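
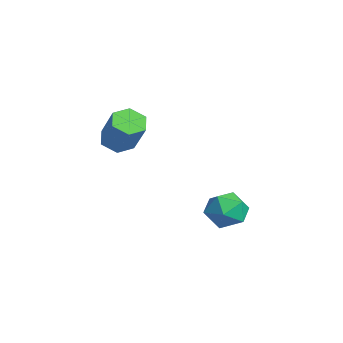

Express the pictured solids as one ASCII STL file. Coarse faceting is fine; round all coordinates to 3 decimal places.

solid 
facet normal -0.552 0.805 0.218
outer loop
vertex 0.977 4.06 -0.285
vertex 0.329 3.654 -0.428
vertex 0.63 3.666 0.289
endloop
endfacet
facet normal 0.059 0.806 0.589
outer loop
vertex 0.977 4.06 -0.285
vertex 0.63 3.666 0.289
vertex 1.406 3.657 0.224
endloop
endfacet
facet normal 0.599 0.792 0.122
outer loop
vertex 0.977 4.06 -0.285
vertex 1.406 3.657 0.224
vertex 1.583 3.64 -0.533
endloop
endfacet
facet normal 0.322 0.781 -0.535
outer loop
vertex 0.977 4.06 -0.285
vertex 1.583 3.64 -0.533
vertex 0.918 3.638 -0.936
endloop
endfacet
facet normal -0.389 0.789 -0.476
outer loop
vertex 0.977 4.06 -0.285
vertex 0.918 3.638 -0.936
vertex 0.329 3.654 -0.428
endloop
endfacet
facet normal 0.084 0.207 0.975
outer loop
vertex 1.406 3.657 0.224
vertex 0.63 3.666 0.289
vertex 1.022 3.002 0.396
endloop
endfacet
facet normal -0.904 0.203 0.376
outer loop
vertex 0.63 3.666 0.289
vertex 0.329 3.654 -0.428
vertex 0.357 3.0 -0.007
endloop
endfacet
facet normal -0.640 0.179 -0.747
outer loop
vertex 0.329 3.654 -0.428
vertex 0.918 3.638 -0.936
vertex 0.534 2.983 -0.764
endloop
endfacet
facet normal 0.511 0.166 -0.844
outer loop
vertex 0.918 3.638 -0.936
vertex 1.583 3.64 -0.533
vertex 1.31 2.974 -0.829
endloop
endfacet
facet normal 0.958 0.183 0.220
outer loop
vertex 1.583 3.64 -0.533
vertex 1.406 3.657 0.224
vertex 1.611 2.986 -0.112
endloop
endfacet
facet normal -0.322 -0.781 0.535
outer loop
vertex 0.963 2.58 -0.255
vertex 1.022 3.002 0.396
vertex 0.357 3.0 -0.007
endloop
endfacet
facet normal -0.599 -0.792 -0.122
outer loop
vertex 0.963 2.58 -0.255
vertex 0.357 3.0 -0.007
vertex 0.534 2.983 -0.764
endloop
endfacet
facet normal -0.059 -0.806 -0.589
outer loop
vertex 0.963 2.58 -0.255
vertex 0.534 2.983 -0.764
vertex 1.31 2.974 -0.829
endloop
endfacet
facet normal 0.552 -0.805 -0.218
outer loop
vertex 0.963 2.58 -0.255
vertex 1.31 2.974 -0.829
vertex 1.611 2.986 -0.112
endloop
endfacet
facet normal 0.389 -0.789 0.476
outer loop
vertex 0.963 2.58 -0.255
vertex 1.611 2.986 -0.112
vertex 1.022 3.002 0.396
endloop
endfacet
facet normal -0.511 -0.166 0.844
outer loop
vertex 0.357 3.0 -0.007
vertex 1.022 3.002 0.396
vertex 0.63 3.666 0.289
endloop
endfacet
facet normal -0.958 -0.183 -0.220
outer loop
vertex 0.534 2.983 -0.764
vertex 0.357 3.0 -0.007
vertex 0.329 3.654 -0.428
endloop
endfacet
facet normal -0.084 -0.207 -0.975
outer loop
vertex 1.31 2.974 -0.829
vertex 0.534 2.983 -0.764
vertex 0.918 3.638 -0.936
endloop
endfacet
facet normal 0.904 -0.203 -0.376
outer loop
vertex 1.611 2.986 -0.112
vertex 1.31 2.974 -0.829
vertex 1.583 3.64 -0.533
endloop
endfacet
facet normal 0.640 -0.179 0.747
outer loop
vertex 1.022 3.002 0.396
vertex 1.611 2.986 -0.112
vertex 1.406 3.657 0.224
endloop
endfacet
facet normal -0.610 -0.077 -0.788
outer loop
vertex 0.137 0.657 2.416
vertex -0.178 0.247 2.7
vertex -0.32 0.817 2.754
endloop
endfacet
facet normal 0.169 0.959 -0.225
outer loop
vertex 0.137 0.657 2.416
vertex -0.32 0.817 2.754
vertex 0.973 0.763 3.496
endloop
endfacet
facet normal 0.169 0.959 -0.225
outer loop
vertex 0.973 0.763 3.496
vertex -0.32 0.817 2.754
vertex 0.516 0.923 3.834
endloop
endfacet
facet normal 0.610 0.077 0.788
outer loop
vertex 0.973 0.763 3.496
vertex 0.516 0.923 3.834
vertex 0.658 0.353 3.78
endloop
endfacet
facet normal -0.609 -0.077 -0.789
outer loop
vertex -0.32 0.817 2.754
vertex -0.178 0.247 2.7
vertex -0.635 0.407 3.037
endloop
endfacet
facet normal -0.586 0.714 0.383
outer loop
vertex -0.32 0.817 2.754
vertex -0.635 0.407 3.037
vertex 0.516 0.923 3.834
endloop
endfacet
facet normal -0.585 0.715 0.383
outer loop
vertex 0.516 0.923 3.834
vertex -0.635 0.407 3.037
vertex 0.201 0.513 4.118
endloop
endfacet
facet normal 0.610 0.077 0.788
outer loop
vertex 0.516 0.923 3.834
vertex 0.201 0.513 4.118
vertex 0.658 0.353 3.78
endloop
endfacet
facet normal -0.609 -0.078 -0.789
outer loop
vertex -0.635 0.407 3.037
vertex -0.178 0.247 2.7
vertex -0.493 -0.163 2.984
endloop
endfacet
facet normal -0.755 -0.245 0.608
outer loop
vertex -0.635 0.407 3.037
vertex -0.493 -0.163 2.984
vertex 0.201 0.513 4.118
endloop
endfacet
facet normal -0.755 -0.246 0.608
outer loop
vertex 0.201 0.513 4.118
vertex -0.493 -0.163 2.984
vertex 0.343 -0.057 4.064
endloop
endfacet
facet normal 0.610 0.077 0.788
outer loop
vertex 0.201 0.513 4.118
vertex 0.343 -0.057 4.064
vertex 0.658 0.353 3.78
endloop
endfacet
facet normal -0.610 -0.077 -0.788
outer loop
vertex -0.493 -0.163 2.984
vertex -0.178 0.247 2.7
vertex -0.036 -0.323 2.646
endloop
endfacet
facet normal -0.169 -0.959 0.225
outer loop
vertex -0.493 -0.163 2.984
vertex -0.036 -0.323 2.646
vertex 0.343 -0.057 4.064
endloop
endfacet
facet normal -0.169 -0.959 0.225
outer loop
vertex 0.343 -0.057 4.064
vertex -0.036 -0.323 2.646
vertex 0.8 -0.217 3.726
endloop
endfacet
facet normal 0.610 0.077 0.788
outer loop
vertex 0.343 -0.057 4.064
vertex 0.8 -0.217 3.726
vertex 0.658 0.353 3.78
endloop
endfacet
facet normal -0.610 -0.077 -0.788
outer loop
vertex -0.036 -0.323 2.646
vertex -0.178 0.247 2.7
vertex 0.279 0.087 2.362
endloop
endfacet
facet normal 0.585 -0.715 -0.383
outer loop
vertex -0.036 -0.323 2.646
vertex 0.279 0.087 2.362
vertex 0.8 -0.217 3.726
endloop
endfacet
facet normal 0.586 -0.714 -0.383
outer loop
vertex 0.8 -0.217 3.726
vertex 0.279 0.087 2.362
vertex 1.115 0.193 3.443
endloop
endfacet
facet normal 0.609 0.077 0.789
outer loop
vertex 0.8 -0.217 3.726
vertex 1.115 0.193 3.443
vertex 0.658 0.353 3.78
endloop
endfacet
facet normal -0.610 -0.077 -0.788
outer loop
vertex 0.279 0.087 2.362
vertex -0.178 0.247 2.7
vertex 0.137 0.657 2.416
endloop
endfacet
facet normal 0.755 0.246 -0.608
outer loop
vertex 0.279 0.087 2.362
vertex 0.137 0.657 2.416
vertex 1.115 0.193 3.443
endloop
endfacet
facet normal 0.755 0.245 -0.608
outer loop
vertex 1.115 0.193 3.443
vertex 0.137 0.657 2.416
vertex 0.973 0.763 3.496
endloop
endfacet
facet normal 0.609 0.078 0.789
outer loop
vertex 1.115 0.193 3.443
vertex 0.973 0.763 3.496
vertex 0.658 0.353 3.78
endloop
endfacet

endsolid


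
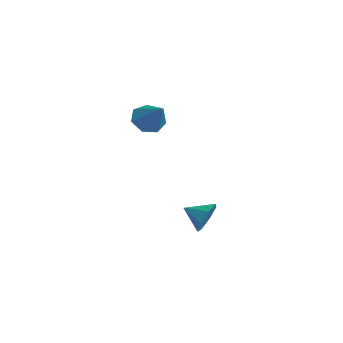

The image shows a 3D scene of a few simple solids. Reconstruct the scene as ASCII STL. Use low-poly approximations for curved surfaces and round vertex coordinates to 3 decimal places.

solid 
facet normal -0.748 -0.148 -0.647
outer loop
vertex -1.881 2.162 1.594
vertex -2.455 1.877 2.322
vertex -2.326 2.771 1.969
endloop
endfacet
facet normal 0.674 0.676 -0.298
outer loop
vertex -1.881 2.162 1.594
vertex -2.326 2.771 1.969
vertex -1.005 2.163 3.578
endloop
endfacet
facet normal -0.747 -0.148 -0.648
outer loop
vertex -2.326 2.771 1.969
vertex -2.455 1.877 2.322
vertex -2.868 2.707 2.609
endloop
endfacet
facet normal 0.160 0.960 0.231
outer loop
vertex -2.326 2.771 1.969
vertex -2.868 2.707 2.609
vertex -1.005 2.163 3.578
endloop
endfacet
facet normal -0.748 -0.148 -0.647
outer loop
vertex -2.868 2.707 2.609
vertex -2.455 1.877 2.322
vertex -3.099 2.018 3.034
endloop
endfacet
facet normal -0.244 0.567 0.787
outer loop
vertex -2.868 2.707 2.609
vertex -3.099 2.018 3.034
vertex -1.005 2.163 3.578
endloop
endfacet
facet normal -0.748 -0.147 -0.647
outer loop
vertex -3.099 2.018 3.034
vertex -2.455 1.877 2.322
vertex -2.846 1.223 2.922
endloop
endfacet
facet normal -0.232 -0.208 0.950
outer loop
vertex -3.099 2.018 3.034
vertex -2.846 1.223 2.922
vertex -1.005 2.163 3.578
endloop
endfacet
facet normal -0.748 -0.147 -0.647
outer loop
vertex -2.846 1.223 2.922
vertex -2.455 1.877 2.322
vertex -2.299 0.92 2.359
endloop
endfacet
facet normal 0.185 -0.779 0.599
outer loop
vertex -2.846 1.223 2.922
vertex -2.299 0.92 2.359
vertex -1.005 2.163 3.578
endloop
endfacet
facet normal -0.747 -0.147 -0.648
outer loop
vertex -2.299 0.92 2.359
vertex -2.455 1.877 2.322
vertex -1.869 1.339 1.768
endloop
endfacet
facet normal 0.695 -0.719 -0.004
outer loop
vertex -2.299 0.92 2.359
vertex -1.869 1.339 1.768
vertex -1.005 2.163 3.578
endloop
endfacet
facet normal -0.748 -0.148 -0.647
outer loop
vertex -1.869 1.339 1.768
vertex -2.455 1.877 2.322
vertex -1.881 2.162 1.594
endloop
endfacet
facet normal 0.912 -0.072 -0.403
outer loop
vertex -1.869 1.339 1.768
vertex -1.881 2.162 1.594
vertex -1.005 2.163 3.578
endloop
endfacet
facet normal 0.603 0.714 -0.357
outer loop
vertex 0.791 3.924 -3.084
vertex 0.15 4.075 -3.863
vertex 0.157 4.527 -2.949
endloop
endfacet
facet normal -0.045 -0.264 0.964
outer loop
vertex 0.791 3.924 -3.084
vertex 0.157 4.527 -2.949
vertex -0.67 3.105 -3.377
endloop
endfacet
facet normal 0.603 0.713 -0.357
outer loop
vertex 0.157 4.527 -2.949
vertex 0.15 4.075 -3.863
vertex -0.482 4.79 -3.503
endloop
endfacet
facet normal -0.619 0.127 0.775
outer loop
vertex 0.157 4.527 -2.949
vertex -0.482 4.79 -3.503
vertex -0.67 3.105 -3.377
endloop
endfacet
facet normal 0.603 0.713 -0.358
outer loop
vertex -0.482 4.79 -3.503
vertex 0.15 4.075 -3.863
vertex -0.645 4.514 -4.327
endloop
endfacet
facet normal -0.981 0.121 0.154
outer loop
vertex -0.482 4.79 -3.503
vertex -0.645 4.514 -4.327
vertex -0.67 3.105 -3.377
endloop
endfacet
facet normal 0.603 0.713 -0.358
outer loop
vertex -0.645 4.514 -4.327
vertex 0.15 4.075 -3.863
vertex -0.21 3.907 -4.803
endloop
endfacet
facet normal -0.858 -0.276 -0.432
outer loop
vertex -0.645 4.514 -4.327
vertex -0.21 3.907 -4.803
vertex -0.67 3.105 -3.377
endloop
endfacet
facet normal 0.603 0.713 -0.358
outer loop
vertex -0.21 3.907 -4.803
vertex 0.15 4.075 -3.863
vertex 0.496 3.427 -4.571
endloop
endfacet
facet normal -0.343 -0.767 -0.542
outer loop
vertex -0.21 3.907 -4.803
vertex 0.496 3.427 -4.571
vertex -0.67 3.105 -3.377
endloop
endfacet
facet normal 0.603 0.713 -0.358
outer loop
vertex 0.496 3.427 -4.571
vertex 0.15 4.075 -3.863
vertex 0.942 3.434 -3.806
endloop
endfacet
facet normal 0.175 -0.980 -0.093
outer loop
vertex 0.496 3.427 -4.571
vertex 0.942 3.434 -3.806
vertex -0.67 3.105 -3.377
endloop
endfacet
facet normal 0.603 0.713 -0.358
outer loop
vertex 0.942 3.434 -3.806
vertex 0.15 4.075 -3.863
vertex 0.791 3.924 -3.084
endloop
endfacet
facet normal 0.308 -0.756 0.578
outer loop
vertex 0.942 3.434 -3.806
vertex 0.791 3.924 -3.084
vertex -0.67 3.105 -3.377
endloop
endfacet

endsolid


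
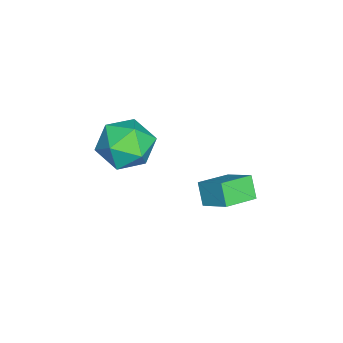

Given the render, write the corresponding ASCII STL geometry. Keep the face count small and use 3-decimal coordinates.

solid 
facet normal -0.422 -0.726 -0.543
outer loop
vertex 0.278 2.261 0.258
vertex -0.781 3.129 -0.079
vertex 0.791 2.571 -0.555
endloop
endfacet
facet normal 0.751 -0.616 0.239
outer loop
vertex 1.361 3.551 0.179
vertex 0.278 2.261 0.258
vertex 0.791 2.571 -0.555
endloop
endfacet
facet normal -0.422 -0.725 -0.544
outer loop
vertex 0.791 2.571 -0.555
vertex -0.781 3.129 -0.079
vertex -0.267 3.44 -0.892
endloop
endfacet
facet normal 0.508 0.307 -0.805
outer loop
vertex -0.267 3.44 -0.892
vertex 1.361 3.551 0.179
vertex 0.791 2.571 -0.555
endloop
endfacet
facet normal -0.508 -0.307 0.805
outer loop
vertex 0.278 2.261 0.258
vertex -0.211 4.109 0.655
vertex -0.781 3.129 -0.079
endloop
endfacet
facet normal 0.751 -0.616 0.239
outer loop
vertex 0.847 3.24 0.992
vertex 0.278 2.261 0.258
vertex 1.361 3.551 0.179
endloop
endfacet
facet normal -0.509 -0.307 0.804
outer loop
vertex 0.847 3.24 0.992
vertex -0.211 4.109 0.655
vertex 0.278 2.261 0.258
endloop
endfacet
facet normal -0.751 0.616 -0.239
outer loop
vertex -0.781 3.129 -0.079
vertex -0.211 4.109 0.655
vertex -0.267 3.44 -0.892
endloop
endfacet
facet normal 0.508 0.308 -0.804
outer loop
vertex 0.302 4.419 -0.158
vertex 1.361 3.551 0.179
vertex -0.267 3.44 -0.892
endloop
endfacet
facet normal -0.751 0.616 -0.239
outer loop
vertex -0.267 3.44 -0.892
vertex -0.211 4.109 0.655
vertex 0.302 4.419 -0.158
endloop
endfacet
facet normal 0.422 0.725 0.544
outer loop
vertex 0.302 4.419 -0.158
vertex 0.847 3.24 0.992
vertex 1.361 3.551 0.179
endloop
endfacet
facet normal 0.423 0.725 0.543
outer loop
vertex -0.211 4.109 0.655
vertex 0.847 3.24 0.992
vertex 0.302 4.419 -0.158
endloop
endfacet
facet normal -0.986 -0.158 -0.044
outer loop
vertex -1.192 -0.234 0.817
vertex -1.027 -1.369 1.201
vertex -1.205 -0.48 2.001
endloop
endfacet
facet normal -0.844 0.526 0.100
outer loop
vertex -1.192 -0.234 0.817
vertex -1.205 -0.48 2.001
vertex -0.638 0.507 1.595
endloop
endfacet
facet normal -0.444 0.785 -0.431
outer loop
vertex -1.192 -0.234 0.817
vertex -0.638 0.507 1.595
vertex -0.109 0.229 0.544
endloop
endfacet
facet normal -0.339 0.260 -0.904
outer loop
vertex -1.192 -0.234 0.817
vertex -0.109 0.229 0.544
vertex -0.349 -0.931 0.3
endloop
endfacet
facet normal -0.674 -0.323 -0.664
outer loop
vertex -1.192 -0.234 0.817
vertex -0.349 -0.931 0.3
vertex -1.027 -1.369 1.201
endloop
endfacet
facet normal -0.458 0.550 0.698
outer loop
vertex -0.638 0.507 1.595
vertex -1.205 -0.48 2.001
vertex -0.131 -0.169 2.46
endloop
endfacet
facet normal -0.687 -0.557 0.466
outer loop
vertex -1.205 -0.48 2.001
vertex -1.027 -1.369 1.201
vertex -0.371 -1.329 2.216
endloop
endfacet
facet normal -0.182 -0.824 -0.537
outer loop
vertex -1.027 -1.369 1.201
vertex -0.349 -0.931 0.3
vertex 0.158 -1.607 1.165
endloop
endfacet
facet normal 0.361 0.120 -0.925
outer loop
vertex -0.349 -0.931 0.3
vertex -0.109 0.229 0.544
vertex 0.725 -0.62 0.759
endloop
endfacet
facet normal 0.190 0.969 -0.161
outer loop
vertex -0.109 0.229 0.544
vertex -0.638 0.507 1.595
vertex 0.547 0.269 1.559
endloop
endfacet
facet normal 0.339 -0.260 0.904
outer loop
vertex 0.712 -0.866 1.943
vertex -0.131 -0.169 2.46
vertex -0.371 -1.329 2.216
endloop
endfacet
facet normal 0.444 -0.785 0.431
outer loop
vertex 0.712 -0.866 1.943
vertex -0.371 -1.329 2.216
vertex 0.158 -1.607 1.165
endloop
endfacet
facet normal 0.844 -0.526 -0.100
outer loop
vertex 0.712 -0.866 1.943
vertex 0.158 -1.607 1.165
vertex 0.725 -0.62 0.759
endloop
endfacet
facet normal 0.986 0.158 0.044
outer loop
vertex 0.712 -0.866 1.943
vertex 0.725 -0.62 0.759
vertex 0.547 0.269 1.559
endloop
endfacet
facet normal 0.674 0.323 0.664
outer loop
vertex 0.712 -0.866 1.943
vertex 0.547 0.269 1.559
vertex -0.131 -0.169 2.46
endloop
endfacet
facet normal -0.361 -0.120 0.925
outer loop
vertex -0.371 -1.329 2.216
vertex -0.131 -0.169 2.46
vertex -1.205 -0.48 2.001
endloop
endfacet
facet normal -0.190 -0.969 0.161
outer loop
vertex 0.158 -1.607 1.165
vertex -0.371 -1.329 2.216
vertex -1.027 -1.369 1.201
endloop
endfacet
facet normal 0.458 -0.550 -0.698
outer loop
vertex 0.725 -0.62 0.759
vertex 0.158 -1.607 1.165
vertex -0.349 -0.931 0.3
endloop
endfacet
facet normal 0.687 0.557 -0.466
outer loop
vertex 0.547 0.269 1.559
vertex 0.725 -0.62 0.759
vertex -0.109 0.229 0.544
endloop
endfacet
facet normal 0.182 0.824 0.537
outer loop
vertex -0.131 -0.169 2.46
vertex 0.547 0.269 1.559
vertex -0.638 0.507 1.595
endloop
endfacet

endsolid


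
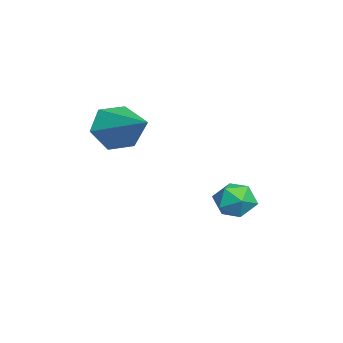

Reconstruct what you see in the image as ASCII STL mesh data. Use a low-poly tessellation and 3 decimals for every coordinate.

solid 
facet normal -0.745 -0.556 -0.369
outer loop
vertex 2.531 -4.653 -0.522
vertex 1.999 -4.445 0.238
vertex 1.966 -3.889 -0.532
endloop
endfacet
facet normal 0.557 0.402 -0.727
outer loop
vertex 2.531 -4.653 -0.522
vertex 1.966 -3.889 -0.532
vertex 3.541 -3.295 1.002
endloop
endfacet
facet normal -0.745 -0.556 -0.370
outer loop
vertex 1.966 -3.889 -0.532
vertex 1.999 -4.445 0.238
vertex 1.434 -3.681 0.227
endloop
endfacet
facet normal -0.062 0.951 -0.304
outer loop
vertex 1.966 -3.889 -0.532
vertex 1.434 -3.681 0.227
vertex 3.541 -3.295 1.002
endloop
endfacet
facet normal -0.745 -0.556 -0.370
outer loop
vertex 1.434 -3.681 0.227
vertex 1.999 -4.445 0.238
vertex 1.467 -4.237 0.997
endloop
endfacet
facet normal -0.344 0.754 0.559
outer loop
vertex 1.434 -3.681 0.227
vertex 1.467 -4.237 0.997
vertex 3.541 -3.295 1.002
endloop
endfacet
facet normal -0.745 -0.556 -0.370
outer loop
vertex 1.467 -4.237 0.997
vertex 1.999 -4.445 0.238
vertex 2.032 -5.001 1.007
endloop
endfacet
facet normal -0.006 0.008 1.000
outer loop
vertex 1.467 -4.237 0.997
vertex 2.032 -5.001 1.007
vertex 3.541 -3.295 1.002
endloop
endfacet
facet normal -0.745 -0.556 -0.370
outer loop
vertex 2.032 -5.001 1.007
vertex 1.999 -4.445 0.238
vertex 2.564 -5.209 0.248
endloop
endfacet
facet normal 0.612 -0.540 0.577
outer loop
vertex 2.032 -5.001 1.007
vertex 2.564 -5.209 0.248
vertex 3.541 -3.295 1.002
endloop
endfacet
facet normal -0.745 -0.556 -0.369
outer loop
vertex 2.564 -5.209 0.248
vertex 1.999 -4.445 0.238
vertex 2.531 -4.653 -0.522
endloop
endfacet
facet normal 0.894 -0.344 -0.286
outer loop
vertex 2.564 -5.209 0.248
vertex 2.531 -4.653 -0.522
vertex 3.541 -3.295 1.002
endloop
endfacet
facet normal -0.584 0.377 0.719
outer loop
vertex -0.98 -0.368 -3.561
vertex -0.863 -1.044 -3.111
vertex -0.354 -0.406 -3.032
endloop
endfacet
facet normal -0.251 0.898 0.362
outer loop
vertex -0.98 -0.368 -3.561
vertex -0.354 -0.406 -3.032
vertex -0.244 -0.076 -3.775
endloop
endfacet
facet normal -0.429 0.842 -0.327
outer loop
vertex -0.98 -0.368 -3.561
vertex -0.244 -0.076 -3.775
vertex -0.685 -0.51 -4.313
endloop
endfacet
facet normal -0.872 0.286 -0.396
outer loop
vertex -0.98 -0.368 -3.561
vertex -0.685 -0.51 -4.313
vertex -1.068 -1.109 -3.903
endloop
endfacet
facet normal -0.968 -0.001 0.251
outer loop
vertex -0.98 -0.368 -3.561
vertex -1.068 -1.109 -3.903
vertex -0.863 -1.044 -3.111
endloop
endfacet
facet normal 0.451 0.789 0.417
outer loop
vertex -0.244 -0.076 -3.775
vertex -0.354 -0.406 -3.032
vertex 0.328 -0.571 -3.457
endloop
endfacet
facet normal -0.087 -0.054 0.995
outer loop
vertex -0.354 -0.406 -3.032
vertex -0.863 -1.044 -3.111
vertex -0.055 -1.17 -3.047
endloop
endfacet
facet normal -0.708 -0.665 0.238
outer loop
vertex -0.863 -1.044 -3.111
vertex -1.068 -1.109 -3.903
vertex -0.496 -1.604 -3.585
endloop
endfacet
facet normal -0.553 -0.200 -0.809
outer loop
vertex -1.068 -1.109 -3.903
vertex -0.685 -0.51 -4.313
vertex -0.386 -1.274 -4.328
endloop
endfacet
facet normal 0.164 0.698 -0.697
outer loop
vertex -0.685 -0.51 -4.313
vertex -0.244 -0.076 -3.775
vertex 0.123 -0.636 -4.249
endloop
endfacet
facet normal 0.872 -0.286 0.396
outer loop
vertex 0.24 -1.312 -3.799
vertex 0.328 -0.571 -3.457
vertex -0.055 -1.17 -3.047
endloop
endfacet
facet normal 0.429 -0.842 0.327
outer loop
vertex 0.24 -1.312 -3.799
vertex -0.055 -1.17 -3.047
vertex -0.496 -1.604 -3.585
endloop
endfacet
facet normal 0.251 -0.898 -0.362
outer loop
vertex 0.24 -1.312 -3.799
vertex -0.496 -1.604 -3.585
vertex -0.386 -1.274 -4.328
endloop
endfacet
facet normal 0.584 -0.377 -0.719
outer loop
vertex 0.24 -1.312 -3.799
vertex -0.386 -1.274 -4.328
vertex 0.123 -0.636 -4.249
endloop
endfacet
facet normal 0.968 0.001 -0.251
outer loop
vertex 0.24 -1.312 -3.799
vertex 0.123 -0.636 -4.249
vertex 0.328 -0.571 -3.457
endloop
endfacet
facet normal 0.553 0.200 0.809
outer loop
vertex -0.055 -1.17 -3.047
vertex 0.328 -0.571 -3.457
vertex -0.354 -0.406 -3.032
endloop
endfacet
facet normal -0.164 -0.698 0.697
outer loop
vertex -0.496 -1.604 -3.585
vertex -0.055 -1.17 -3.047
vertex -0.863 -1.044 -3.111
endloop
endfacet
facet normal -0.451 -0.789 -0.417
outer loop
vertex -0.386 -1.274 -4.328
vertex -0.496 -1.604 -3.585
vertex -1.068 -1.109 -3.903
endloop
endfacet
facet normal 0.087 0.054 -0.995
outer loop
vertex 0.123 -0.636 -4.249
vertex -0.386 -1.274 -4.328
vertex -0.685 -0.51 -4.313
endloop
endfacet
facet normal 0.708 0.665 -0.238
outer loop
vertex 0.328 -0.571 -3.457
vertex 0.123 -0.636 -4.249
vertex -0.244 -0.076 -3.775
endloop
endfacet

endsolid


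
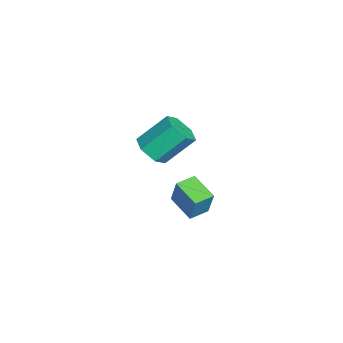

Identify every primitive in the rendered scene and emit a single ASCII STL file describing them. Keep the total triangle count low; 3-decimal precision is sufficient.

solid 
facet normal 0.173 -0.695 -0.698
outer loop
vertex 2.737 -0.316 2.727
vertex 2.087 0.108 2.144
vertex 3.019 0.376 2.108
endloop
endfacet
facet normal 0.941 -0.092 0.325
outer loop
vertex 2.737 -0.316 2.727
vertex 3.019 0.376 2.108
vertex 2.382 1.108 4.158
endloop
endfacet
facet normal 0.941 -0.093 0.326
outer loop
vertex 2.382 1.108 4.158
vertex 3.019 0.376 2.108
vertex 2.664 1.8 3.54
endloop
endfacet
facet normal -0.173 0.694 0.699
outer loop
vertex 2.382 1.108 4.158
vertex 2.664 1.8 3.54
vertex 1.733 1.532 3.576
endloop
endfacet
facet normal 0.173 -0.694 -0.699
outer loop
vertex 3.019 0.376 2.108
vertex 2.087 0.108 2.144
vertex 2.369 0.8 1.526
endloop
endfacet
facet normal 0.722 0.572 -0.390
outer loop
vertex 3.019 0.376 2.108
vertex 2.369 0.8 1.526
vertex 2.664 1.8 3.54
endloop
endfacet
facet normal 0.723 0.571 -0.389
outer loop
vertex 2.664 1.8 3.54
vertex 2.369 0.8 1.526
vertex 2.015 2.224 2.957
endloop
endfacet
facet normal -0.173 0.695 0.698
outer loop
vertex 2.664 1.8 3.54
vertex 2.015 2.224 2.957
vertex 1.733 1.532 3.576
endloop
endfacet
facet normal 0.173 -0.694 -0.699
outer loop
vertex 2.369 0.8 1.526
vertex 2.087 0.108 2.144
vertex 1.438 0.532 1.562
endloop
endfacet
facet normal -0.219 0.664 -0.715
outer loop
vertex 2.369 0.8 1.526
vertex 1.438 0.532 1.562
vertex 2.015 2.224 2.957
endloop
endfacet
facet normal -0.219 0.664 -0.715
outer loop
vertex 2.015 2.224 2.957
vertex 1.438 0.532 1.562
vertex 1.083 1.956 2.993
endloop
endfacet
facet normal -0.173 0.695 0.698
outer loop
vertex 2.015 2.224 2.957
vertex 1.083 1.956 2.993
vertex 1.733 1.532 3.576
endloop
endfacet
facet normal 0.173 -0.694 -0.699
outer loop
vertex 1.438 0.532 1.562
vertex 2.087 0.108 2.144
vertex 1.156 -0.16 2.18
endloop
endfacet
facet normal -0.941 0.093 -0.326
outer loop
vertex 1.438 0.532 1.562
vertex 1.156 -0.16 2.18
vertex 1.083 1.956 2.993
endloop
endfacet
facet normal -0.941 0.093 -0.325
outer loop
vertex 1.083 1.956 2.993
vertex 1.156 -0.16 2.18
vertex 0.801 1.264 3.612
endloop
endfacet
facet normal -0.173 0.695 0.698
outer loop
vertex 1.083 1.956 2.993
vertex 0.801 1.264 3.612
vertex 1.733 1.532 3.576
endloop
endfacet
facet normal 0.173 -0.695 -0.698
outer loop
vertex 1.156 -0.16 2.18
vertex 2.087 0.108 2.144
vertex 1.805 -0.584 2.763
endloop
endfacet
facet normal -0.723 -0.571 0.389
outer loop
vertex 1.156 -0.16 2.18
vertex 1.805 -0.584 2.763
vertex 0.801 1.264 3.612
endloop
endfacet
facet normal -0.722 -0.571 0.390
outer loop
vertex 0.801 1.264 3.612
vertex 1.805 -0.584 2.763
vertex 1.451 0.84 4.194
endloop
endfacet
facet normal -0.173 0.694 0.699
outer loop
vertex 0.801 1.264 3.612
vertex 1.451 0.84 4.194
vertex 1.733 1.532 3.576
endloop
endfacet
facet normal 0.173 -0.695 -0.698
outer loop
vertex 1.805 -0.584 2.763
vertex 2.087 0.108 2.144
vertex 2.737 -0.316 2.727
endloop
endfacet
facet normal 0.219 -0.664 0.715
outer loop
vertex 1.805 -0.584 2.763
vertex 2.737 -0.316 2.727
vertex 1.451 0.84 4.194
endloop
endfacet
facet normal 0.219 -0.664 0.715
outer loop
vertex 1.451 0.84 4.194
vertex 2.737 -0.316 2.727
vertex 2.382 1.108 4.158
endloop
endfacet
facet normal -0.173 0.694 0.699
outer loop
vertex 1.451 0.84 4.194
vertex 2.382 1.108 4.158
vertex 1.733 1.532 3.576
endloop
endfacet
facet normal -0.717 -0.606 0.344
outer loop
vertex -0.033 1.193 -1.744
vertex -0.736 2.062 -1.677
vertex -0.531 0.909 -3.281
endloop
endfacet
facet normal 0.628 -0.776 -0.060
outer loop
vertex 0.636 1.898 -3.843
vertex -0.033 1.193 -1.744
vertex -0.531 0.909 -3.281
endloop
endfacet
facet normal -0.716 -0.607 0.345
outer loop
vertex -0.531 0.909 -3.281
vertex -0.736 2.062 -1.677
vertex -1.235 1.777 -3.214
endloop
endfacet
facet normal -0.304 -0.174 -0.937
outer loop
vertex -1.235 1.777 -3.214
vertex 0.636 1.898 -3.843
vertex -0.531 0.909 -3.281
endloop
endfacet
facet normal 0.304 0.174 0.937
outer loop
vertex -0.033 1.193 -1.744
vertex 0.431 3.051 -2.239
vertex -0.736 2.062 -1.677
endloop
endfacet
facet normal 0.628 -0.776 -0.060
outer loop
vertex 1.135 2.183 -2.306
vertex -0.033 1.193 -1.744
vertex 0.636 1.898 -3.843
endloop
endfacet
facet normal 0.303 0.174 0.937
outer loop
vertex 1.135 2.183 -2.306
vertex 0.431 3.051 -2.239
vertex -0.033 1.193 -1.744
endloop
endfacet
facet normal -0.628 0.776 0.060
outer loop
vertex -0.736 2.062 -1.677
vertex 0.431 3.051 -2.239
vertex -1.235 1.777 -3.214
endloop
endfacet
facet normal -0.304 -0.173 -0.937
outer loop
vertex -0.067 2.767 -3.776
vertex 0.636 1.898 -3.843
vertex -1.235 1.777 -3.214
endloop
endfacet
facet normal -0.628 0.776 0.060
outer loop
vertex -1.235 1.777 -3.214
vertex 0.431 3.051 -2.239
vertex -0.067 2.767 -3.776
endloop
endfacet
facet normal 0.717 0.606 -0.345
outer loop
vertex -0.067 2.767 -3.776
vertex 1.135 2.183 -2.306
vertex 0.636 1.898 -3.843
endloop
endfacet
facet normal 0.716 0.607 -0.344
outer loop
vertex 0.431 3.051 -2.239
vertex 1.135 2.183 -2.306
vertex -0.067 2.767 -3.776
endloop
endfacet

endsolid


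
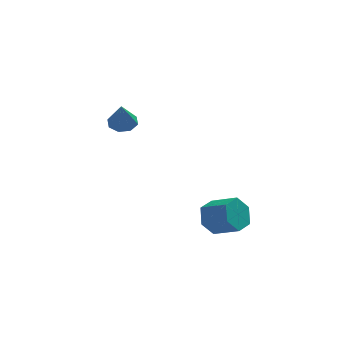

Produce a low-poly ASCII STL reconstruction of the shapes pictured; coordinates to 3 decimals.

solid 
facet normal -0.011 0.556 -0.831
outer loop
vertex -2.918 2.064 1.083
vertex -3.438 1.78 0.9
vertex -3.309 2.285 1.236
endloop
endfacet
facet normal 0.527 0.422 0.738
outer loop
vertex -2.918 2.064 1.083
vertex -3.309 2.285 1.236
vertex -3.422 1.02 2.04
endloop
endfacet
facet normal -0.010 0.556 -0.831
outer loop
vertex -3.309 2.285 1.236
vertex -3.438 1.78 0.9
vertex -3.775 2.211 1.192
endloop
endfacet
facet normal -0.164 0.540 0.826
outer loop
vertex -3.309 2.285 1.236
vertex -3.775 2.211 1.192
vertex -3.422 1.02 2.04
endloop
endfacet
facet normal -0.012 0.554 -0.832
outer loop
vertex -3.775 2.211 1.192
vertex -3.438 1.78 0.9
vertex -4.044 1.884 0.978
endloop
endfacet
facet normal -0.755 0.217 0.619
outer loop
vertex -3.775 2.211 1.192
vertex -4.044 1.884 0.978
vertex -3.422 1.02 2.04
endloop
endfacet
facet normal -0.012 0.555 -0.832
outer loop
vertex -4.044 1.884 0.978
vertex -3.438 1.78 0.9
vertex -3.958 1.496 0.718
endloop
endfacet
facet normal -0.903 -0.359 0.237
outer loop
vertex -4.044 1.884 0.978
vertex -3.958 1.496 0.718
vertex -3.422 1.02 2.04
endloop
endfacet
facet normal -0.012 0.555 -0.832
outer loop
vertex -3.958 1.496 0.718
vertex -3.438 1.78 0.9
vertex -3.567 1.275 0.565
endloop
endfacet
facet normal -0.518 -0.850 -0.096
outer loop
vertex -3.958 1.496 0.718
vertex -3.567 1.275 0.565
vertex -3.422 1.02 2.04
endloop
endfacet
facet normal -0.013 0.555 -0.832
outer loop
vertex -3.567 1.275 0.565
vertex -3.438 1.78 0.9
vertex -3.1 1.35 0.608
endloop
endfacet
facet normal 0.172 -0.968 -0.184
outer loop
vertex -3.567 1.275 0.565
vertex -3.1 1.35 0.608
vertex -3.422 1.02 2.04
endloop
endfacet
facet normal -0.011 0.556 -0.831
outer loop
vertex -3.1 1.35 0.608
vertex -3.438 1.78 0.9
vertex -2.831 1.677 0.823
endloop
endfacet
facet normal 0.764 -0.644 0.023
outer loop
vertex -3.1 1.35 0.608
vertex -2.831 1.677 0.823
vertex -3.422 1.02 2.04
endloop
endfacet
facet normal -0.011 0.556 -0.831
outer loop
vertex -2.831 1.677 0.823
vertex -3.438 1.78 0.9
vertex -2.918 2.064 1.083
endloop
endfacet
facet normal 0.911 -0.068 0.406
outer loop
vertex -2.831 1.677 0.823
vertex -2.918 2.064 1.083
vertex -3.422 1.02 2.04
endloop
endfacet
facet normal -0.798 0.471 -0.376
outer loop
vertex 0.681 -2.558 -2.713
vertex 0.245 -2.81 -2.104
vertex 0.629 -2.121 -2.056
endloop
endfacet
facet normal 0.599 0.688 -0.410
outer loop
vertex 0.681 -2.558 -2.713
vertex 0.629 -2.121 -2.056
vertex 1.631 -3.117 -2.264
endloop
endfacet
facet normal 0.599 0.688 -0.409
outer loop
vertex 1.631 -3.117 -2.264
vertex 0.629 -2.121 -2.056
vertex 1.578 -2.681 -1.608
endloop
endfacet
facet normal 0.798 -0.470 0.377
outer loop
vertex 1.631 -3.117 -2.264
vertex 1.578 -2.681 -1.608
vertex 1.195 -3.37 -1.656
endloop
endfacet
facet normal -0.798 0.471 -0.376
outer loop
vertex 0.629 -2.121 -2.056
vertex 0.245 -2.81 -2.104
vertex 0.193 -2.374 -1.448
endloop
endfacet
facet normal 0.242 0.822 0.515
outer loop
vertex 0.629 -2.121 -2.056
vertex 0.193 -2.374 -1.448
vertex 1.578 -2.681 -1.608
endloop
endfacet
facet normal 0.242 0.823 0.514
outer loop
vertex 1.578 -2.681 -1.608
vertex 0.193 -2.374 -1.448
vertex 1.142 -2.933 -0.999
endloop
endfacet
facet normal 0.798 -0.470 0.377
outer loop
vertex 1.578 -2.681 -1.608
vertex 1.142 -2.933 -0.999
vertex 1.195 -3.37 -1.656
endloop
endfacet
facet normal -0.798 0.471 -0.376
outer loop
vertex 0.193 -2.374 -1.448
vertex 0.245 -2.81 -2.104
vertex -0.191 -3.063 -1.496
endloop
endfacet
facet normal -0.358 0.135 0.924
outer loop
vertex 0.193 -2.374 -1.448
vertex -0.191 -3.063 -1.496
vertex 1.142 -2.933 -0.999
endloop
endfacet
facet normal -0.358 0.134 0.924
outer loop
vertex 1.142 -2.933 -0.999
vertex -0.191 -3.063 -1.496
vertex 0.759 -3.622 -1.047
endloop
endfacet
facet normal 0.798 -0.470 0.377
outer loop
vertex 1.142 -2.933 -0.999
vertex 0.759 -3.622 -1.047
vertex 1.195 -3.37 -1.656
endloop
endfacet
facet normal -0.798 0.470 -0.377
outer loop
vertex -0.191 -3.063 -1.496
vertex 0.245 -2.81 -2.104
vertex -0.138 -3.499 -2.152
endloop
endfacet
facet normal -0.599 -0.689 0.409
outer loop
vertex -0.191 -3.063 -1.496
vertex -0.138 -3.499 -2.152
vertex 0.759 -3.622 -1.047
endloop
endfacet
facet normal -0.599 -0.688 0.410
outer loop
vertex 0.759 -3.622 -1.047
vertex -0.138 -3.499 -2.152
vertex 0.811 -4.059 -1.704
endloop
endfacet
facet normal 0.798 -0.471 0.376
outer loop
vertex 0.759 -3.622 -1.047
vertex 0.811 -4.059 -1.704
vertex 1.195 -3.37 -1.656
endloop
endfacet
facet normal -0.798 0.470 -0.377
outer loop
vertex -0.138 -3.499 -2.152
vertex 0.245 -2.81 -2.104
vertex 0.298 -3.247 -2.761
endloop
endfacet
facet normal -0.243 -0.823 -0.514
outer loop
vertex -0.138 -3.499 -2.152
vertex 0.298 -3.247 -2.761
vertex 0.811 -4.059 -1.704
endloop
endfacet
facet normal -0.241 -0.823 -0.515
outer loop
vertex 0.811 -4.059 -1.704
vertex 0.298 -3.247 -2.761
vertex 1.247 -3.806 -2.312
endloop
endfacet
facet normal 0.798 -0.471 0.376
outer loop
vertex 0.811 -4.059 -1.704
vertex 1.247 -3.806 -2.312
vertex 1.195 -3.37 -1.656
endloop
endfacet
facet normal -0.798 0.470 -0.377
outer loop
vertex 0.298 -3.247 -2.761
vertex 0.245 -2.81 -2.104
vertex 0.681 -2.558 -2.713
endloop
endfacet
facet normal 0.358 -0.135 -0.924
outer loop
vertex 0.298 -3.247 -2.761
vertex 0.681 -2.558 -2.713
vertex 1.247 -3.806 -2.312
endloop
endfacet
facet normal 0.357 -0.135 -0.924
outer loop
vertex 1.247 -3.806 -2.312
vertex 0.681 -2.558 -2.713
vertex 1.631 -3.117 -2.264
endloop
endfacet
facet normal 0.798 -0.471 0.376
outer loop
vertex 1.247 -3.806 -2.312
vertex 1.631 -3.117 -2.264
vertex 1.195 -3.37 -1.656
endloop
endfacet

endsolid


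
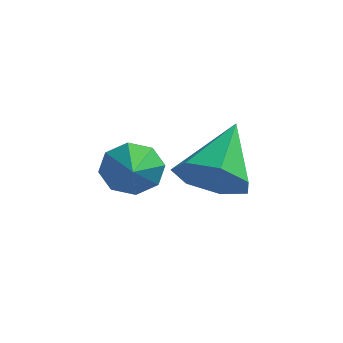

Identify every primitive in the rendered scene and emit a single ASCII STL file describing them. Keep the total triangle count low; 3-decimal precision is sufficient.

solid 
facet normal -0.370 0.856 -0.360
outer loop
vertex 1.042 3.092 -2.761
vertex 0.676 2.692 -3.336
vertex 0.485 2.918 -2.603
endloop
endfacet
facet normal 0.260 0.044 0.965
outer loop
vertex 1.042 3.092 -2.761
vertex 0.485 2.918 -2.603
vertex 1.284 1.288 -2.744
endloop
endfacet
facet normal -0.370 0.856 -0.360
outer loop
vertex 0.485 2.918 -2.603
vertex 0.676 2.692 -3.336
vertex 0.04 2.611 -2.875
endloop
endfacet
facet normal -0.368 -0.258 0.893
outer loop
vertex 0.485 2.918 -2.603
vertex 0.04 2.611 -2.875
vertex 1.284 1.288 -2.744
endloop
endfacet
facet normal -0.370 0.856 -0.361
outer loop
vertex 0.04 2.611 -2.875
vertex 0.676 2.692 -3.336
vertex -0.032 2.352 -3.416
endloop
endfacet
facet normal -0.691 -0.612 0.385
outer loop
vertex 0.04 2.611 -2.875
vertex -0.032 2.352 -3.416
vertex 1.284 1.288 -2.744
endloop
endfacet
facet normal -0.370 0.856 -0.360
outer loop
vertex -0.032 2.352 -3.416
vertex 0.676 2.692 -3.336
vertex 0.311 2.292 -3.911
endloop
endfacet
facet normal -0.522 -0.812 -0.263
outer loop
vertex -0.032 2.352 -3.416
vertex 0.311 2.292 -3.911
vertex 1.284 1.288 -2.744
endloop
endfacet
facet normal -0.369 0.856 -0.361
outer loop
vertex 0.311 2.292 -3.911
vertex 0.676 2.692 -3.336
vertex 0.868 2.466 -4.068
endloop
endfacet
facet normal 0.042 -0.740 -0.671
outer loop
vertex 0.311 2.292 -3.911
vertex 0.868 2.466 -4.068
vertex 1.284 1.288 -2.744
endloop
endfacet
facet normal -0.370 0.856 -0.361
outer loop
vertex 0.868 2.466 -4.068
vertex 0.676 2.692 -3.336
vertex 1.313 2.773 -3.797
endloop
endfacet
facet normal 0.668 -0.439 -0.600
outer loop
vertex 0.868 2.466 -4.068
vertex 1.313 2.773 -3.797
vertex 1.284 1.288 -2.744
endloop
endfacet
facet normal -0.370 0.857 -0.360
outer loop
vertex 1.313 2.773 -3.797
vertex 0.676 2.692 -3.336
vertex 1.385 3.032 -3.255
endloop
endfacet
facet normal 0.992 -0.084 -0.092
outer loop
vertex 1.313 2.773 -3.797
vertex 1.385 3.032 -3.255
vertex 1.284 1.288 -2.744
endloop
endfacet
facet normal -0.370 0.856 -0.361
outer loop
vertex 1.385 3.032 -3.255
vertex 0.676 2.692 -3.336
vertex 1.042 3.092 -2.761
endloop
endfacet
facet normal 0.822 0.116 0.557
outer loop
vertex 1.385 3.032 -3.255
vertex 1.042 3.092 -2.761
vertex 1.284 1.288 -2.744
endloop
endfacet
facet normal -0.042 -0.770 -0.636
outer loop
vertex 3.303 1.493 -2.38
vertex 2.88 2.062 -3.041
vertex 3.825 1.896 -2.903
endloop
endfacet
facet normal 0.729 -0.059 0.682
outer loop
vertex 3.303 1.493 -2.38
vertex 3.825 1.896 -2.903
vertex 2.96 3.518 -1.839
endloop
endfacet
facet normal -0.042 -0.771 -0.636
outer loop
vertex 3.825 1.896 -2.903
vertex 2.88 2.062 -3.041
vertex 3.635 2.424 -3.53
endloop
endfacet
facet normal 0.901 0.425 0.085
outer loop
vertex 3.825 1.896 -2.903
vertex 3.635 2.424 -3.53
vertex 2.96 3.518 -1.839
endloop
endfacet
facet normal -0.043 -0.770 -0.636
outer loop
vertex 3.635 2.424 -3.53
vertex 2.88 2.062 -3.041
vertex 2.876 2.68 -3.789
endloop
endfacet
facet normal 0.409 0.832 -0.375
outer loop
vertex 3.635 2.424 -3.53
vertex 2.876 2.68 -3.789
vertex 2.96 3.518 -1.839
endloop
endfacet
facet normal -0.042 -0.770 -0.636
outer loop
vertex 2.876 2.68 -3.789
vertex 2.88 2.062 -3.041
vertex 2.12 2.47 -3.485
endloop
endfacet
facet normal -0.379 0.856 -0.352
outer loop
vertex 2.876 2.68 -3.789
vertex 2.12 2.47 -3.485
vertex 2.96 3.518 -1.839
endloop
endfacet
facet normal -0.042 -0.771 -0.636
outer loop
vertex 2.12 2.47 -3.485
vertex 2.88 2.062 -3.041
vertex 1.936 1.953 -2.846
endloop
endfacet
facet normal -0.867 0.479 0.138
outer loop
vertex 2.12 2.47 -3.485
vertex 1.936 1.953 -2.846
vertex 2.96 3.518 -1.839
endloop
endfacet
facet normal -0.043 -0.770 -0.637
outer loop
vertex 1.936 1.953 -2.846
vertex 2.88 2.062 -3.041
vertex 2.462 1.518 -2.355
endloop
endfacet
facet normal -0.689 -0.015 0.725
outer loop
vertex 1.936 1.953 -2.846
vertex 2.462 1.518 -2.355
vertex 2.96 3.518 -1.839
endloop
endfacet
facet normal -0.042 -0.770 -0.636
outer loop
vertex 2.462 1.518 -2.355
vertex 2.88 2.062 -3.041
vertex 3.303 1.493 -2.38
endloop
endfacet
facet normal 0.021 -0.255 0.967
outer loop
vertex 2.462 1.518 -2.355
vertex 3.303 1.493 -2.38
vertex 2.96 3.518 -1.839
endloop
endfacet

endsolid


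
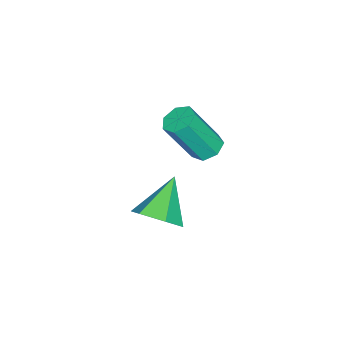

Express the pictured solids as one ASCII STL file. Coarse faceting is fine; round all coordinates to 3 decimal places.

solid 
facet normal 0.766 -0.023 -0.642
outer loop
vertex 2.782 3.205 0.094
vertex 2.269 2.65 -0.498
vertex 2.228 3.605 -0.581
endloop
endfacet
facet normal -0.064 0.835 0.547
outer loop
vertex 2.782 3.205 0.094
vertex 2.228 3.605 -0.581
vertex 0.891 2.69 0.658
endloop
endfacet
facet normal 0.767 -0.023 -0.642
outer loop
vertex 2.228 3.605 -0.581
vertex 2.269 2.65 -0.498
vertex 1.716 3.049 -1.173
endloop
endfacet
facet normal -0.647 0.749 -0.144
outer loop
vertex 2.228 3.605 -0.581
vertex 1.716 3.049 -1.173
vertex 0.891 2.69 0.658
endloop
endfacet
facet normal 0.767 -0.023 -0.642
outer loop
vertex 1.716 3.049 -1.173
vertex 2.269 2.65 -0.498
vertex 1.757 2.094 -1.09
endloop
endfacet
facet normal -0.904 -0.075 -0.422
outer loop
vertex 1.716 3.049 -1.173
vertex 1.757 2.094 -1.09
vertex 0.891 2.69 0.658
endloop
endfacet
facet normal 0.766 -0.022 -0.642
outer loop
vertex 1.757 2.094 -1.09
vertex 2.269 2.65 -0.498
vertex 2.311 1.694 -0.415
endloop
endfacet
facet normal -0.579 -0.816 -0.009
outer loop
vertex 1.757 2.094 -1.09
vertex 2.311 1.694 -0.415
vertex 0.891 2.69 0.658
endloop
endfacet
facet normal 0.766 -0.022 -0.642
outer loop
vertex 2.311 1.694 -0.415
vertex 2.269 2.65 -0.498
vertex 2.823 2.25 0.177
endloop
endfacet
facet normal 0.004 -0.730 0.683
outer loop
vertex 2.311 1.694 -0.415
vertex 2.823 2.25 0.177
vertex 0.891 2.69 0.658
endloop
endfacet
facet normal 0.766 -0.023 -0.642
outer loop
vertex 2.823 2.25 0.177
vertex 2.269 2.65 -0.498
vertex 2.782 3.205 0.094
endloop
endfacet
facet normal 0.261 0.095 0.961
outer loop
vertex 2.823 2.25 0.177
vertex 2.782 3.205 0.094
vertex 0.891 2.69 0.658
endloop
endfacet
facet normal -0.283 0.411 -0.867
outer loop
vertex -1.968 2.098 -1.056
vertex -2.409 2.507 -0.718
vertex -1.749 2.626 -0.877
endloop
endfacet
facet normal 0.887 -0.232 -0.400
outer loop
vertex -1.968 2.098 -1.056
vertex -1.749 2.626 -0.877
vertex -1.369 1.225 0.78
endloop
endfacet
facet normal 0.887 -0.232 -0.399
outer loop
vertex -1.369 1.225 0.78
vertex -1.749 2.626 -0.877
vertex -1.15 1.753 0.96
endloop
endfacet
facet normal 0.282 -0.412 0.866
outer loop
vertex -1.369 1.225 0.78
vertex -1.15 1.753 0.96
vertex -1.811 1.633 1.118
endloop
endfacet
facet normal -0.283 0.412 -0.866
outer loop
vertex -1.749 2.626 -0.877
vertex -2.409 2.507 -0.718
vertex -2.027 3.064 -0.578
endloop
endfacet
facet normal 0.839 0.543 -0.015
outer loop
vertex -1.749 2.626 -0.877
vertex -2.027 3.064 -0.578
vertex -1.15 1.753 0.96
endloop
endfacet
facet normal 0.839 0.543 -0.015
outer loop
vertex -1.15 1.753 0.96
vertex -2.027 3.064 -0.578
vertex -1.428 2.191 1.259
endloop
endfacet
facet normal 0.282 -0.412 0.866
outer loop
vertex -1.15 1.753 0.96
vertex -1.428 2.191 1.259
vertex -1.811 1.633 1.118
endloop
endfacet
facet normal -0.282 0.411 -0.867
outer loop
vertex -2.027 3.064 -0.578
vertex -2.409 2.507 -0.718
vertex -2.593 3.082 -0.385
endloop
endfacet
facet normal 0.159 0.911 0.381
outer loop
vertex -2.027 3.064 -0.578
vertex -2.593 3.082 -0.385
vertex -1.428 2.191 1.259
endloop
endfacet
facet normal 0.159 0.911 0.381
outer loop
vertex -1.428 2.191 1.259
vertex -2.593 3.082 -0.385
vertex -1.995 2.209 1.452
endloop
endfacet
facet normal 0.282 -0.412 0.866
outer loop
vertex -1.428 2.191 1.259
vertex -1.995 2.209 1.452
vertex -1.811 1.633 1.118
endloop
endfacet
facet normal -0.282 0.412 -0.867
outer loop
vertex -2.593 3.082 -0.385
vertex -2.409 2.507 -0.718
vertex -3.021 2.667 -0.443
endloop
endfacet
facet normal -0.640 0.592 0.490
outer loop
vertex -2.593 3.082 -0.385
vertex -3.021 2.667 -0.443
vertex -1.995 2.209 1.452
endloop
endfacet
facet normal -0.640 0.592 0.490
outer loop
vertex -1.995 2.209 1.452
vertex -3.021 2.667 -0.443
vertex -2.423 1.794 1.394
endloop
endfacet
facet normal 0.282 -0.412 0.866
outer loop
vertex -1.995 2.209 1.452
vertex -2.423 1.794 1.394
vertex -1.811 1.633 1.118
endloop
endfacet
facet normal -0.282 0.411 -0.867
outer loop
vertex -3.021 2.667 -0.443
vertex -2.409 2.507 -0.718
vertex -2.988 2.131 -0.708
endloop
endfacet
facet normal -0.958 -0.173 0.230
outer loop
vertex -3.021 2.667 -0.443
vertex -2.988 2.131 -0.708
vertex -2.423 1.794 1.394
endloop
endfacet
facet normal -0.958 -0.173 0.230
outer loop
vertex -2.423 1.794 1.394
vertex -2.988 2.131 -0.708
vertex -2.39 1.258 1.129
endloop
endfacet
facet normal 0.283 -0.411 0.867
outer loop
vertex -2.423 1.794 1.394
vertex -2.39 1.258 1.129
vertex -1.811 1.633 1.118
endloop
endfacet
facet normal -0.282 0.412 -0.867
outer loop
vertex -2.988 2.131 -0.708
vertex -2.409 2.507 -0.718
vertex -2.519 1.878 -0.981
endloop
endfacet
facet normal -0.554 -0.807 -0.203
outer loop
vertex -2.988 2.131 -0.708
vertex -2.519 1.878 -0.981
vertex -2.39 1.258 1.129
endloop
endfacet
facet normal -0.554 -0.807 -0.203
outer loop
vertex -2.39 1.258 1.129
vertex -2.519 1.878 -0.981
vertex -1.921 1.005 0.856
endloop
endfacet
facet normal 0.283 -0.411 0.867
outer loop
vertex -2.39 1.258 1.129
vertex -1.921 1.005 0.856
vertex -1.811 1.633 1.118
endloop
endfacet
facet normal -0.282 0.412 -0.866
outer loop
vertex -2.519 1.878 -0.981
vertex -2.409 2.507 -0.718
vertex -1.968 2.098 -1.056
endloop
endfacet
facet normal 0.267 -0.834 -0.483
outer loop
vertex -2.519 1.878 -0.981
vertex -1.968 2.098 -1.056
vertex -1.921 1.005 0.856
endloop
endfacet
facet normal 0.266 -0.834 -0.483
outer loop
vertex -1.921 1.005 0.856
vertex -1.968 2.098 -1.056
vertex -1.369 1.225 0.78
endloop
endfacet
facet normal 0.283 -0.411 0.867
outer loop
vertex -1.921 1.005 0.856
vertex -1.369 1.225 0.78
vertex -1.811 1.633 1.118
endloop
endfacet

endsolid


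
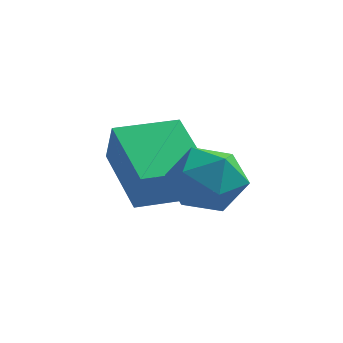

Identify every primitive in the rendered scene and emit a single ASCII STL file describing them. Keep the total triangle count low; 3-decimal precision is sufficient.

solid 
facet normal -0.817 -0.576 0.013
outer loop
vertex 2.745 2.412 3.341
vertex 1.885 3.645 3.89
vertex 2.552 2.666 2.467
endloop
endfacet
facet normal 0.537 -0.771 -0.343
outer loop
vertex 3.615 3.415 2.45
vertex 2.745 2.412 3.341
vertex 2.552 2.666 2.467
endloop
endfacet
facet normal -0.817 -0.576 0.013
outer loop
vertex 2.552 2.666 2.467
vertex 1.885 3.645 3.89
vertex 1.692 3.899 3.016
endloop
endfacet
facet normal -0.208 0.273 -0.939
outer loop
vertex 1.692 3.899 3.016
vertex 3.615 3.415 2.45
vertex 2.552 2.666 2.467
endloop
endfacet
facet normal 0.208 -0.273 0.939
outer loop
vertex 2.745 2.412 3.341
vertex 2.948 4.394 3.873
vertex 1.885 3.645 3.89
endloop
endfacet
facet normal 0.537 -0.771 -0.343
outer loop
vertex 3.808 3.161 3.324
vertex 2.745 2.412 3.341
vertex 3.615 3.415 2.45
endloop
endfacet
facet normal 0.208 -0.273 0.939
outer loop
vertex 3.808 3.161 3.324
vertex 2.948 4.394 3.873
vertex 2.745 2.412 3.341
endloop
endfacet
facet normal -0.537 0.771 0.343
outer loop
vertex 1.885 3.645 3.89
vertex 2.948 4.394 3.873
vertex 1.692 3.899 3.016
endloop
endfacet
facet normal -0.208 0.273 -0.939
outer loop
vertex 2.755 4.648 2.999
vertex 3.615 3.415 2.45
vertex 1.692 3.899 3.016
endloop
endfacet
facet normal -0.537 0.771 0.343
outer loop
vertex 1.692 3.899 3.016
vertex 2.948 4.394 3.873
vertex 2.755 4.648 2.999
endloop
endfacet
facet normal 0.817 0.576 -0.013
outer loop
vertex 2.755 4.648 2.999
vertex 3.808 3.161 3.324
vertex 3.615 3.415 2.45
endloop
endfacet
facet normal 0.817 0.576 -0.013
outer loop
vertex 2.948 4.394 3.873
vertex 3.808 3.161 3.324
vertex 2.755 4.648 2.999
endloop
endfacet
facet normal -0.806 0.474 0.354
outer loop
vertex 3.555 3.119 3.453
vertex 3.171 2.443 3.484
vertex 3.583 2.685 4.098
endloop
endfacet
facet normal -0.207 0.807 0.552
outer loop
vertex 3.555 3.119 3.453
vertex 3.583 2.685 4.098
vertex 4.228 3.031 3.834
endloop
endfacet
facet normal 0.151 0.988 -0.038
outer loop
vertex 3.555 3.119 3.453
vertex 4.228 3.031 3.834
vertex 4.214 3.003 3.056
endloop
endfacet
facet normal -0.228 0.766 -0.601
outer loop
vertex 3.555 3.119 3.453
vertex 4.214 3.003 3.056
vertex 3.56 2.639 2.84
endloop
endfacet
facet normal -0.819 0.449 -0.358
outer loop
vertex 3.555 3.119 3.453
vertex 3.56 2.639 2.84
vertex 3.171 2.443 3.484
endloop
endfacet
facet normal 0.192 0.343 0.919
outer loop
vertex 4.228 3.031 3.834
vertex 3.583 2.685 4.098
vertex 4.26 2.301 4.1
endloop
endfacet
facet normal -0.777 -0.195 0.598
outer loop
vertex 3.583 2.685 4.098
vertex 3.171 2.443 3.484
vertex 3.606 1.937 3.884
endloop
endfacet
facet normal -0.798 -0.237 -0.554
outer loop
vertex 3.171 2.443 3.484
vertex 3.56 2.639 2.84
vertex 3.592 1.909 3.106
endloop
endfacet
facet normal 0.159 0.276 -0.948
outer loop
vertex 3.56 2.639 2.84
vertex 4.214 3.003 3.056
vertex 4.237 2.255 2.842
endloop
endfacet
facet normal 0.772 0.635 -0.037
outer loop
vertex 4.214 3.003 3.056
vertex 4.228 3.031 3.834
vertex 4.649 2.497 3.456
endloop
endfacet
facet normal 0.228 -0.766 0.601
outer loop
vertex 4.265 1.821 3.487
vertex 4.26 2.301 4.1
vertex 3.606 1.937 3.884
endloop
endfacet
facet normal -0.151 -0.988 0.038
outer loop
vertex 4.265 1.821 3.487
vertex 3.606 1.937 3.884
vertex 3.592 1.909 3.106
endloop
endfacet
facet normal 0.207 -0.807 -0.552
outer loop
vertex 4.265 1.821 3.487
vertex 3.592 1.909 3.106
vertex 4.237 2.255 2.842
endloop
endfacet
facet normal 0.806 -0.474 -0.354
outer loop
vertex 4.265 1.821 3.487
vertex 4.237 2.255 2.842
vertex 4.649 2.497 3.456
endloop
endfacet
facet normal 0.819 -0.449 0.358
outer loop
vertex 4.265 1.821 3.487
vertex 4.649 2.497 3.456
vertex 4.26 2.301 4.1
endloop
endfacet
facet normal -0.159 -0.276 0.948
outer loop
vertex 3.606 1.937 3.884
vertex 4.26 2.301 4.1
vertex 3.583 2.685 4.098
endloop
endfacet
facet normal -0.772 -0.635 0.037
outer loop
vertex 3.592 1.909 3.106
vertex 3.606 1.937 3.884
vertex 3.171 2.443 3.484
endloop
endfacet
facet normal -0.192 -0.343 -0.919
outer loop
vertex 4.237 2.255 2.842
vertex 3.592 1.909 3.106
vertex 3.56 2.639 2.84
endloop
endfacet
facet normal 0.777 0.195 -0.598
outer loop
vertex 4.649 2.497 3.456
vertex 4.237 2.255 2.842
vertex 4.214 3.003 3.056
endloop
endfacet
facet normal 0.798 0.237 0.554
outer loop
vertex 4.26 2.301 4.1
vertex 4.649 2.497 3.456
vertex 4.228 3.031 3.834
endloop
endfacet

endsolid


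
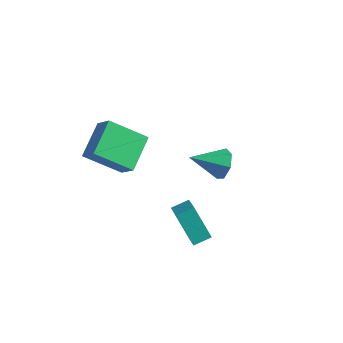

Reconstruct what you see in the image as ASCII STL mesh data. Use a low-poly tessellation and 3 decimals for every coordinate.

solid 
facet normal 0.673 0.597 -0.437
outer loop
vertex 0.986 2.313 -3.456
vertex 0.332 2.692 -3.945
vertex 0.641 2.937 -3.135
endloop
endfacet
facet normal 0.274 -0.316 0.908
outer loop
vertex 0.986 2.313 -3.456
vertex 0.641 2.937 -3.135
vertex -0.912 1.588 -3.135
endloop
endfacet
facet normal 0.673 0.597 -0.437
outer loop
vertex 0.641 2.937 -3.135
vertex 0.332 2.692 -3.945
vertex 0.064 3.376 -3.424
endloop
endfacet
facet normal -0.247 0.285 0.926
outer loop
vertex 0.641 2.937 -3.135
vertex 0.064 3.376 -3.424
vertex -0.912 1.588 -3.135
endloop
endfacet
facet normal 0.672 0.597 -0.438
outer loop
vertex 0.064 3.376 -3.424
vertex 0.332 2.692 -3.945
vertex -0.312 3.3 -4.105
endloop
endfacet
facet normal -0.785 0.490 0.379
outer loop
vertex 0.064 3.376 -3.424
vertex -0.312 3.3 -4.105
vertex -0.912 1.588 -3.135
endloop
endfacet
facet normal 0.673 0.598 -0.437
outer loop
vertex -0.312 3.3 -4.105
vertex 0.332 2.692 -3.945
vertex -0.202 2.767 -4.665
endloop
endfacet
facet normal -0.935 0.145 -0.322
outer loop
vertex -0.312 3.3 -4.105
vertex -0.202 2.767 -4.665
vertex -0.912 1.588 -3.135
endloop
endfacet
facet normal 0.673 0.597 -0.437
outer loop
vertex -0.202 2.767 -4.665
vertex 0.332 2.692 -3.945
vertex 0.31 2.177 -4.682
endloop
endfacet
facet normal -0.585 -0.489 -0.648
outer loop
vertex -0.202 2.767 -4.665
vertex 0.31 2.177 -4.682
vertex -0.912 1.588 -3.135
endloop
endfacet
facet normal 0.673 0.596 -0.437
outer loop
vertex 0.31 2.177 -4.682
vertex 0.332 2.692 -3.945
vertex 0.838 1.975 -4.144
endloop
endfacet
facet normal 0.003 -0.935 -0.354
outer loop
vertex 0.31 2.177 -4.682
vertex 0.838 1.975 -4.144
vertex -0.912 1.588 -3.135
endloop
endfacet
facet normal 0.673 0.596 -0.438
outer loop
vertex 0.838 1.975 -4.144
vertex 0.332 2.692 -3.945
vertex 0.986 2.313 -3.456
endloop
endfacet
facet normal 0.385 -0.858 0.339
outer loop
vertex 0.838 1.975 -4.144
vertex 0.986 2.313 -3.456
vertex -0.912 1.588 -3.135
endloop
endfacet
facet normal -0.638 0.227 -0.736
outer loop
vertex -3.954 -2.812 -0.867
vertex -4.303 -1.075 -0.029
vertex -2.343 -1.944 -1.996
endloop
endfacet
facet normal 0.178 -0.886 -0.427
outer loop
vertex -1.437 -2.265 -0.951
vertex -3.954 -2.812 -0.867
vertex -2.343 -1.944 -1.996
endloop
endfacet
facet normal -0.638 0.226 -0.736
outer loop
vertex -2.343 -1.944 -1.996
vertex -4.303 -1.075 -0.029
vertex -2.693 -0.206 -1.158
endloop
endfacet
facet normal 0.749 0.404 -0.525
outer loop
vertex -2.693 -0.206 -1.158
vertex -1.437 -2.265 -0.951
vertex -2.343 -1.944 -1.996
endloop
endfacet
facet normal -0.749 -0.404 0.525
outer loop
vertex -3.954 -2.812 -0.867
vertex -3.397 -1.396 1.016
vertex -4.303 -1.075 -0.029
endloop
endfacet
facet normal 0.178 -0.886 -0.428
outer loop
vertex -3.047 -3.134 0.178
vertex -3.954 -2.812 -0.867
vertex -1.437 -2.265 -0.951
endloop
endfacet
facet normal -0.749 -0.404 0.525
outer loop
vertex -3.047 -3.134 0.178
vertex -3.397 -1.396 1.016
vertex -3.954 -2.812 -0.867
endloop
endfacet
facet normal -0.179 0.886 0.427
outer loop
vertex -4.303 -1.075 -0.029
vertex -3.397 -1.396 1.016
vertex -2.693 -0.206 -1.158
endloop
endfacet
facet normal 0.749 0.404 -0.525
outer loop
vertex -1.786 -0.528 -0.113
vertex -1.437 -2.265 -0.951
vertex -2.693 -0.206 -1.158
endloop
endfacet
facet normal -0.178 0.886 0.428
outer loop
vertex -2.693 -0.206 -1.158
vertex -3.397 -1.396 1.016
vertex -1.786 -0.528 -0.113
endloop
endfacet
facet normal 0.638 -0.227 0.736
outer loop
vertex -1.786 -0.528 -0.113
vertex -3.047 -3.134 0.178
vertex -1.437 -2.265 -0.951
endloop
endfacet
facet normal 0.638 -0.226 0.736
outer loop
vertex -3.397 -1.396 1.016
vertex -3.047 -3.134 0.178
vertex -1.786 -0.528 -0.113
endloop
endfacet
facet normal -0.573 0.594 -0.564
outer loop
vertex 1.05 -2.844 -1.82
vertex 1.539 -2.123 -1.557
vertex 2.17 -3.093 -3.22
endloop
endfacet
facet normal -0.538 -0.792 -0.289
outer loop
vertex 3.041 -3.997 -2.363
vertex 1.05 -2.844 -1.82
vertex 2.17 -3.093 -3.22
endloop
endfacet
facet normal -0.573 0.594 -0.564
outer loop
vertex 2.17 -3.093 -3.22
vertex 1.539 -2.123 -1.557
vertex 2.659 -2.372 -2.957
endloop
endfacet
facet normal 0.619 -0.137 -0.774
outer loop
vertex 2.659 -2.372 -2.957
vertex 3.041 -3.997 -2.363
vertex 2.17 -3.093 -3.22
endloop
endfacet
facet normal -0.619 0.137 0.774
outer loop
vertex 1.05 -2.844 -1.82
vertex 2.41 -3.027 -0.7
vertex 1.539 -2.123 -1.557
endloop
endfacet
facet normal -0.538 -0.792 -0.289
outer loop
vertex 1.921 -3.748 -0.963
vertex 1.05 -2.844 -1.82
vertex 3.041 -3.997 -2.363
endloop
endfacet
facet normal -0.619 0.137 0.774
outer loop
vertex 1.921 -3.748 -0.963
vertex 2.41 -3.027 -0.7
vertex 1.05 -2.844 -1.82
endloop
endfacet
facet normal 0.538 0.792 0.289
outer loop
vertex 1.539 -2.123 -1.557
vertex 2.41 -3.027 -0.7
vertex 2.659 -2.372 -2.957
endloop
endfacet
facet normal 0.619 -0.137 -0.774
outer loop
vertex 3.53 -3.276 -2.1
vertex 3.041 -3.997 -2.363
vertex 2.659 -2.372 -2.957
endloop
endfacet
facet normal 0.538 0.792 0.289
outer loop
vertex 2.659 -2.372 -2.957
vertex 2.41 -3.027 -0.7
vertex 3.53 -3.276 -2.1
endloop
endfacet
facet normal 0.573 -0.594 0.564
outer loop
vertex 3.53 -3.276 -2.1
vertex 1.921 -3.748 -0.963
vertex 3.041 -3.997 -2.363
endloop
endfacet
facet normal 0.573 -0.594 0.564
outer loop
vertex 2.41 -3.027 -0.7
vertex 1.921 -3.748 -0.963
vertex 3.53 -3.276 -2.1
endloop
endfacet

endsolid


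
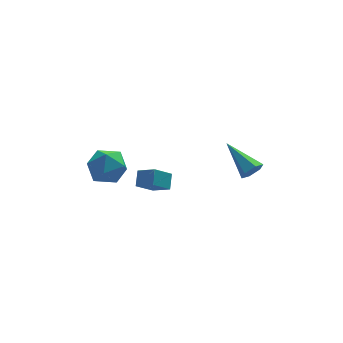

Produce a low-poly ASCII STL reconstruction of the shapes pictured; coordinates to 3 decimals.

solid 
facet normal -0.606 0.648 -0.461
outer loop
vertex -2.246 -4.072 -0.069
vertex -1.999 -3.453 0.476
vertex -1.386 -3.78 -0.79
endloop
endfacet
facet normal -0.287 -0.719 -0.633
outer loop
vertex -0.761 -4.447 -0.316
vertex -2.246 -4.072 -0.069
vertex -1.386 -3.78 -0.79
endloop
endfacet
facet normal -0.607 0.647 -0.461
outer loop
vertex -1.386 -3.78 -0.79
vertex -1.999 -3.453 0.476
vertex -1.139 -3.161 -0.246
endloop
endfacet
facet normal 0.741 0.252 -0.623
outer loop
vertex -1.139 -3.161 -0.246
vertex -0.761 -4.447 -0.316
vertex -1.386 -3.78 -0.79
endloop
endfacet
facet normal -0.741 -0.252 0.622
outer loop
vertex -2.246 -4.072 -0.069
vertex -1.374 -4.12 0.95
vertex -1.999 -3.453 0.476
endloop
endfacet
facet normal -0.287 -0.719 -0.633
outer loop
vertex -1.621 -4.739 0.406
vertex -2.246 -4.072 -0.069
vertex -0.761 -4.447 -0.316
endloop
endfacet
facet normal -0.741 -0.251 0.622
outer loop
vertex -1.621 -4.739 0.406
vertex -1.374 -4.12 0.95
vertex -2.246 -4.072 -0.069
endloop
endfacet
facet normal 0.287 0.719 0.633
outer loop
vertex -1.999 -3.453 0.476
vertex -1.374 -4.12 0.95
vertex -1.139 -3.161 -0.246
endloop
endfacet
facet normal 0.741 0.252 -0.622
outer loop
vertex -0.514 -3.828 0.229
vertex -0.761 -4.447 -0.316
vertex -1.139 -3.161 -0.246
endloop
endfacet
facet normal 0.286 0.719 0.633
outer loop
vertex -1.139 -3.161 -0.246
vertex -1.374 -4.12 0.95
vertex -0.514 -3.828 0.229
endloop
endfacet
facet normal 0.607 -0.648 0.461
outer loop
vertex -0.514 -3.828 0.229
vertex -1.621 -4.739 0.406
vertex -0.761 -4.447 -0.316
endloop
endfacet
facet normal 0.607 -0.647 0.461
outer loop
vertex -1.374 -4.12 0.95
vertex -1.621 -4.739 0.406
vertex -0.514 -3.828 0.229
endloop
endfacet
facet normal 0.380 -0.806 -0.454
outer loop
vertex 3.953 -3.355 -0.4
vertex 3.424 -3.414 -0.738
vertex 3.901 -3.066 -0.957
endloop
endfacet
facet normal 0.790 0.571 0.223
outer loop
vertex 3.953 -3.355 -0.4
vertex 3.901 -3.066 -0.957
vertex 2.656 -1.786 0.178
endloop
endfacet
facet normal 0.380 -0.806 -0.453
outer loop
vertex 3.901 -3.066 -0.957
vertex 3.424 -3.414 -0.738
vertex 3.373 -3.125 -1.295
endloop
endfacet
facet normal 0.278 0.774 -0.569
outer loop
vertex 3.901 -3.066 -0.957
vertex 3.373 -3.125 -1.295
vertex 2.656 -1.786 0.178
endloop
endfacet
facet normal 0.382 -0.806 -0.453
outer loop
vertex 3.373 -3.125 -1.295
vertex 3.424 -3.414 -0.738
vertex 2.896 -3.474 -1.076
endloop
endfacet
facet normal -0.612 0.414 -0.674
outer loop
vertex 3.373 -3.125 -1.295
vertex 2.896 -3.474 -1.076
vertex 2.656 -1.786 0.178
endloop
endfacet
facet normal 0.381 -0.806 -0.452
outer loop
vertex 2.896 -3.474 -1.076
vertex 3.424 -3.414 -0.738
vertex 2.947 -3.763 -0.518
endloop
endfacet
facet normal -0.989 -0.150 0.013
outer loop
vertex 2.896 -3.474 -1.076
vertex 2.947 -3.763 -0.518
vertex 2.656 -1.786 0.178
endloop
endfacet
facet normal 0.381 -0.806 -0.453
outer loop
vertex 2.947 -3.763 -0.518
vertex 3.424 -3.414 -0.738
vertex 3.476 -3.703 -0.18
endloop
endfacet
facet normal -0.475 -0.354 0.806
outer loop
vertex 2.947 -3.763 -0.518
vertex 3.476 -3.703 -0.18
vertex 2.656 -1.786 0.178
endloop
endfacet
facet normal 0.379 -0.807 -0.453
outer loop
vertex 3.476 -3.703 -0.18
vertex 3.424 -3.414 -0.738
vertex 3.953 -3.355 -0.4
endloop
endfacet
facet normal 0.414 0.007 0.910
outer loop
vertex 3.476 -3.703 -0.18
vertex 3.953 -3.355 -0.4
vertex 2.656 -1.786 0.178
endloop
endfacet
facet normal -0.520 0.251 0.817
outer loop
vertex -3.071 0.044 -0.551
vertex -3.758 -0.773 -0.737
vertex -2.877 -0.933 -0.127
endloop
endfacet
facet normal 0.171 0.421 0.891
outer loop
vertex -3.071 0.044 -0.551
vertex -2.877 -0.933 -0.127
vertex -2.065 -0.358 -0.554
endloop
endfacet
facet normal 0.347 0.865 0.362
outer loop
vertex -3.071 0.044 -0.551
vertex -2.065 -0.358 -0.554
vertex -2.444 0.159 -1.427
endloop
endfacet
facet normal -0.234 0.972 -0.040
outer loop
vertex -3.071 0.044 -0.551
vertex -2.444 0.159 -1.427
vertex -3.49 -0.097 -1.54
endloop
endfacet
facet normal -0.769 0.592 0.241
outer loop
vertex -3.071 0.044 -0.551
vertex -3.49 -0.097 -1.54
vertex -3.758 -0.773 -0.737
endloop
endfacet
facet normal 0.553 -0.176 0.814
outer loop
vertex -2.065 -0.358 -0.554
vertex -2.877 -0.933 -0.127
vertex -2.13 -1.423 -0.74
endloop
endfacet
facet normal -0.562 -0.450 0.694
outer loop
vertex -2.877 -0.933 -0.127
vertex -3.758 -0.773 -0.737
vertex -3.176 -1.679 -0.853
endloop
endfacet
facet normal -0.966 0.100 -0.238
outer loop
vertex -3.758 -0.773 -0.737
vertex -3.49 -0.097 -1.54
vertex -3.555 -1.162 -1.726
endloop
endfacet
facet normal -0.100 0.714 -0.693
outer loop
vertex -3.49 -0.097 -1.54
vertex -2.444 0.159 -1.427
vertex -2.743 -0.587 -2.153
endloop
endfacet
facet normal 0.838 0.544 -0.042
outer loop
vertex -2.444 0.159 -1.427
vertex -2.065 -0.358 -0.554
vertex -1.862 -0.747 -1.543
endloop
endfacet
facet normal 0.234 -0.972 0.040
outer loop
vertex -2.549 -1.564 -1.729
vertex -2.13 -1.423 -0.74
vertex -3.176 -1.679 -0.853
endloop
endfacet
facet normal -0.347 -0.865 -0.362
outer loop
vertex -2.549 -1.564 -1.729
vertex -3.176 -1.679 -0.853
vertex -3.555 -1.162 -1.726
endloop
endfacet
facet normal -0.171 -0.421 -0.891
outer loop
vertex -2.549 -1.564 -1.729
vertex -3.555 -1.162 -1.726
vertex -2.743 -0.587 -2.153
endloop
endfacet
facet normal 0.520 -0.251 -0.817
outer loop
vertex -2.549 -1.564 -1.729
vertex -2.743 -0.587 -2.153
vertex -1.862 -0.747 -1.543
endloop
endfacet
facet normal 0.769 -0.592 -0.241
outer loop
vertex -2.549 -1.564 -1.729
vertex -1.862 -0.747 -1.543
vertex -2.13 -1.423 -0.74
endloop
endfacet
facet normal 0.100 -0.714 0.693
outer loop
vertex -3.176 -1.679 -0.853
vertex -2.13 -1.423 -0.74
vertex -2.877 -0.933 -0.127
endloop
endfacet
facet normal -0.838 -0.544 0.042
outer loop
vertex -3.555 -1.162 -1.726
vertex -3.176 -1.679 -0.853
vertex -3.758 -0.773 -0.737
endloop
endfacet
facet normal -0.553 0.176 -0.814
outer loop
vertex -2.743 -0.587 -2.153
vertex -3.555 -1.162 -1.726
vertex -3.49 -0.097 -1.54
endloop
endfacet
facet normal 0.562 0.450 -0.694
outer loop
vertex -1.862 -0.747 -1.543
vertex -2.743 -0.587 -2.153
vertex -2.444 0.159 -1.427
endloop
endfacet
facet normal 0.966 -0.100 0.238
outer loop
vertex -2.13 -1.423 -0.74
vertex -1.862 -0.747 -1.543
vertex -2.065 -0.358 -0.554
endloop
endfacet

endsolid


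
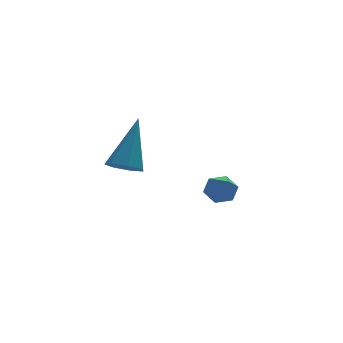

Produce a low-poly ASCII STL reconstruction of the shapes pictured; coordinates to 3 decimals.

solid 
facet normal 0.195 0.773 -0.604
outer loop
vertex 3.238 4.083 0.95
vertex 2.975 3.857 0.576
vertex 2.738 4.171 0.901
endloop
endfacet
facet normal -0.020 0.397 0.917
outer loop
vertex 3.238 4.083 0.95
vertex 2.738 4.171 0.901
vertex 2.645 2.543 1.604
endloop
endfacet
facet normal 0.194 0.772 -0.605
outer loop
vertex 2.738 4.171 0.901
vertex 2.975 3.857 0.576
vertex 2.475 3.944 0.527
endloop
endfacet
facet normal -0.857 0.245 0.454
outer loop
vertex 2.738 4.171 0.901
vertex 2.475 3.944 0.527
vertex 2.645 2.543 1.604
endloop
endfacet
facet normal 0.194 0.773 -0.605
outer loop
vertex 2.475 3.944 0.527
vertex 2.975 3.857 0.576
vertex 2.712 3.631 0.203
endloop
endfacet
facet normal -0.885 -0.347 -0.312
outer loop
vertex 2.475 3.944 0.527
vertex 2.712 3.631 0.203
vertex 2.645 2.543 1.604
endloop
endfacet
facet normal 0.195 0.772 -0.605
outer loop
vertex 2.712 3.631 0.203
vertex 2.975 3.857 0.576
vertex 3.212 3.543 0.252
endloop
endfacet
facet normal -0.078 -0.786 -0.614
outer loop
vertex 2.712 3.631 0.203
vertex 3.212 3.543 0.252
vertex 2.645 2.543 1.604
endloop
endfacet
facet normal 0.196 0.772 -0.605
outer loop
vertex 3.212 3.543 0.252
vertex 2.975 3.857 0.576
vertex 3.476 3.769 0.626
endloop
endfacet
facet normal 0.758 -0.635 -0.152
outer loop
vertex 3.212 3.543 0.252
vertex 3.476 3.769 0.626
vertex 2.645 2.543 1.604
endloop
endfacet
facet normal 0.196 0.772 -0.604
outer loop
vertex 3.476 3.769 0.626
vertex 2.975 3.857 0.576
vertex 3.238 4.083 0.95
endloop
endfacet
facet normal 0.786 -0.041 0.617
outer loop
vertex 3.476 3.769 0.626
vertex 3.238 4.083 0.95
vertex 2.645 2.543 1.604
endloop
endfacet
facet normal -0.395 -0.451 -0.800
outer loop
vertex -0.267 1.391 3.167
vertex -0.605 1.806 3.1
vertex -0.11 1.738 2.894
endloop
endfacet
facet normal 0.931 -0.354 0.085
outer loop
vertex -0.267 1.391 3.167
vertex -0.11 1.738 2.894
vertex 0.065 2.574 4.46
endloop
endfacet
facet normal -0.395 -0.452 -0.800
outer loop
vertex -0.11 1.738 2.894
vertex -0.605 1.806 3.1
vertex -0.326 2.136 2.776
endloop
endfacet
facet normal 0.872 0.384 -0.302
outer loop
vertex -0.11 1.738 2.894
vertex -0.326 2.136 2.776
vertex 0.065 2.574 4.46
endloop
endfacet
facet normal -0.395 -0.452 -0.800
outer loop
vertex -0.326 2.136 2.776
vertex -0.605 1.806 3.1
vertex -0.752 2.287 2.901
endloop
endfacet
facet normal 0.241 0.924 -0.296
outer loop
vertex -0.326 2.136 2.776
vertex -0.752 2.287 2.901
vertex 0.065 2.574 4.46
endloop
endfacet
facet normal -0.395 -0.452 -0.800
outer loop
vertex -0.752 2.287 2.901
vertex -0.605 1.806 3.1
vertex -1.067 2.075 3.176
endloop
endfacet
facet normal -0.494 0.864 0.100
outer loop
vertex -0.752 2.287 2.901
vertex -1.067 2.075 3.176
vertex 0.065 2.574 4.46
endloop
endfacet
facet normal -0.394 -0.450 -0.801
outer loop
vertex -1.067 2.075 3.176
vertex -0.605 1.806 3.1
vertex -1.035 1.661 3.393
endloop
endfacet
facet normal -0.772 0.247 0.585
outer loop
vertex -1.067 2.075 3.176
vertex -1.035 1.661 3.393
vertex 0.065 2.574 4.46
endloop
endfacet
facet normal -0.393 -0.451 -0.801
outer loop
vertex -1.035 1.661 3.393
vertex -0.605 1.806 3.1
vertex -0.678 1.357 3.389
endloop
endfacet
facet normal -0.387 -0.465 0.796
outer loop
vertex -1.035 1.661 3.393
vertex -0.678 1.357 3.389
vertex 0.065 2.574 4.46
endloop
endfacet
facet normal -0.395 -0.451 -0.800
outer loop
vertex -0.678 1.357 3.389
vertex -0.605 1.806 3.1
vertex -0.267 1.391 3.167
endloop
endfacet
facet normal 0.370 -0.731 0.574
outer loop
vertex -0.678 1.357 3.389
vertex -0.267 1.391 3.167
vertex 0.065 2.574 4.46
endloop
endfacet

endsolid


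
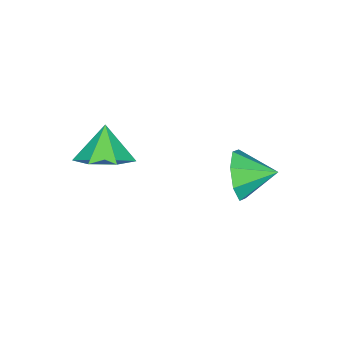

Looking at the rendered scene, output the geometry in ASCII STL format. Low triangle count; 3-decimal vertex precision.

solid 
facet normal 0.482 0.314 -0.818
outer loop
vertex 3.899 -0.608 1.248
vertex 3.165 0.188 1.121
vertex 4.1 0.209 1.68
endloop
endfacet
facet normal 0.416 -0.503 0.757
outer loop
vertex 3.899 -0.608 1.248
vertex 4.1 0.209 1.68
vertex 2.495 -0.248 2.259
endloop
endfacet
facet normal 0.482 0.314 -0.818
outer loop
vertex 4.1 0.209 1.68
vertex 3.165 0.188 1.121
vertex 3.598 1.01 1.692
endloop
endfacet
facet normal 0.292 0.169 0.942
outer loop
vertex 4.1 0.209 1.68
vertex 3.598 1.01 1.692
vertex 2.495 -0.248 2.259
endloop
endfacet
facet normal 0.482 0.315 -0.818
outer loop
vertex 3.598 1.01 1.692
vertex 3.165 0.188 1.121
vertex 2.769 1.192 1.274
endloop
endfacet
facet normal -0.263 0.578 0.772
outer loop
vertex 3.598 1.01 1.692
vertex 2.769 1.192 1.274
vertex 2.495 -0.248 2.259
endloop
endfacet
facet normal 0.482 0.315 -0.818
outer loop
vertex 2.769 1.192 1.274
vertex 3.165 0.188 1.121
vertex 2.238 0.619 0.741
endloop
endfacet
facet normal -0.827 0.416 0.378
outer loop
vertex 2.769 1.192 1.274
vertex 2.238 0.619 0.741
vertex 2.495 -0.248 2.259
endloop
endfacet
facet normal 0.481 0.314 -0.818
outer loop
vertex 2.238 0.619 0.741
vertex 3.165 0.188 1.121
vertex 2.405 -0.279 0.495
endloop
endfacet
facet normal -0.979 -0.197 0.053
outer loop
vertex 2.238 0.619 0.741
vertex 2.405 -0.279 0.495
vertex 2.495 -0.248 2.259
endloop
endfacet
facet normal 0.481 0.314 -0.818
outer loop
vertex 2.405 -0.279 0.495
vertex 3.165 0.188 1.121
vertex 3.144 -0.825 0.72
endloop
endfacet
facet normal -0.602 -0.797 0.045
outer loop
vertex 2.405 -0.279 0.495
vertex 3.144 -0.825 0.72
vertex 2.495 -0.248 2.259
endloop
endfacet
facet normal 0.482 0.314 -0.818
outer loop
vertex 3.144 -0.825 0.72
vertex 3.165 0.188 1.121
vertex 3.899 -0.608 1.248
endloop
endfacet
facet normal 0.018 -0.934 0.358
outer loop
vertex 3.144 -0.825 0.72
vertex 3.899 -0.608 1.248
vertex 2.495 -0.248 2.259
endloop
endfacet
facet normal 0.412 -0.870 -0.273
outer loop
vertex -0.035 3.118 -0.398
vertex -0.612 3.131 -1.311
vertex 0.36 3.499 -1.017
endloop
endfacet
facet normal 0.394 0.649 0.651
outer loop
vertex -0.035 3.118 -0.398
vertex 0.36 3.499 -1.017
vertex -1.188 4.349 -0.929
endloop
endfacet
facet normal 0.412 -0.869 -0.273
outer loop
vertex 0.36 3.499 -1.017
vertex -0.612 3.131 -1.311
vertex 0.186 3.665 -1.807
endloop
endfacet
facet normal 0.483 0.872 0.077
outer loop
vertex 0.36 3.499 -1.017
vertex 0.186 3.665 -1.807
vertex -1.188 4.349 -0.929
endloop
endfacet
facet normal 0.412 -0.869 -0.273
outer loop
vertex 0.186 3.665 -1.807
vertex -0.612 3.131 -1.311
vertex -0.456 3.518 -2.307
endloop
endfacet
facet normal 0.150 0.880 -0.451
outer loop
vertex 0.186 3.665 -1.807
vertex -0.456 3.518 -2.307
vertex -1.188 4.349 -0.929
endloop
endfacet
facet normal 0.411 -0.869 -0.273
outer loop
vertex -0.456 3.518 -2.307
vertex -0.612 3.131 -1.311
vertex -1.189 3.145 -2.224
endloop
endfacet
facet normal -0.410 0.668 -0.621
outer loop
vertex -0.456 3.518 -2.307
vertex -1.189 3.145 -2.224
vertex -1.188 4.349 -0.929
endloop
endfacet
facet normal 0.411 -0.870 -0.273
outer loop
vertex -1.189 3.145 -2.224
vertex -0.612 3.131 -1.311
vertex -1.584 2.764 -1.606
endloop
endfacet
facet normal -0.871 0.360 -0.334
outer loop
vertex -1.189 3.145 -2.224
vertex -1.584 2.764 -1.606
vertex -1.188 4.349 -0.929
endloop
endfacet
facet normal 0.411 -0.870 -0.273
outer loop
vertex -1.584 2.764 -1.606
vertex -0.612 3.131 -1.311
vertex -1.409 2.598 -0.815
endloop
endfacet
facet normal -0.961 0.137 0.241
outer loop
vertex -1.584 2.764 -1.606
vertex -1.409 2.598 -0.815
vertex -1.188 4.349 -0.929
endloop
endfacet
facet normal 0.411 -0.870 -0.273
outer loop
vertex -1.409 2.598 -0.815
vertex -0.612 3.131 -1.311
vertex -0.768 2.744 -0.315
endloop
endfacet
facet normal -0.628 0.129 0.767
outer loop
vertex -1.409 2.598 -0.815
vertex -0.768 2.744 -0.315
vertex -1.188 4.349 -0.929
endloop
endfacet
facet normal 0.413 -0.869 -0.273
outer loop
vertex -0.768 2.744 -0.315
vertex -0.612 3.131 -1.311
vertex -0.035 3.118 -0.398
endloop
endfacet
facet normal -0.068 0.341 0.938
outer loop
vertex -0.768 2.744 -0.315
vertex -0.035 3.118 -0.398
vertex -1.188 4.349 -0.929
endloop
endfacet

endsolid
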